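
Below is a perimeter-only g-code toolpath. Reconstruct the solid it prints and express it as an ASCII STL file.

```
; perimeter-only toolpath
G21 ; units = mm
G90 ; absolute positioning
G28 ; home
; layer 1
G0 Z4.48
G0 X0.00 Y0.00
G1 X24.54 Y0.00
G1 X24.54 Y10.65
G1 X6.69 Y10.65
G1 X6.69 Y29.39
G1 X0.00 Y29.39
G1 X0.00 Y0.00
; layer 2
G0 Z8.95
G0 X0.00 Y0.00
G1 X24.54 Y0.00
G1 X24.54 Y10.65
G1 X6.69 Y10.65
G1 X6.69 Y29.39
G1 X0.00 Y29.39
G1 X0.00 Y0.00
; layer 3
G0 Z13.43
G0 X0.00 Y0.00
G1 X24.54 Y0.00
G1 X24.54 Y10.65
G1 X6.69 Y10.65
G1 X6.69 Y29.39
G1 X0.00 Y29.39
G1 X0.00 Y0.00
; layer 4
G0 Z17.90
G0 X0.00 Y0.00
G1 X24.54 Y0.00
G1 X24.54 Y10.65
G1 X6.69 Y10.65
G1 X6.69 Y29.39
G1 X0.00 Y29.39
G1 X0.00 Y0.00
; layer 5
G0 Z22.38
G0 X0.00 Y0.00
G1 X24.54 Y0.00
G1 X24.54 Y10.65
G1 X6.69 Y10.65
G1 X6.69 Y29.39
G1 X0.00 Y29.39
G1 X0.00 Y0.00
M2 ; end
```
solid part
  facet normal 0.0000 0.0000 -1.0000
    outer loop
      vertex 24.54 10.65 0.00
      vertex 24.54 0.00 0.00
      vertex 0.00 0.00 0.00
    endloop
  endfacet
  facet normal 0.0000 0.0000 -1.0000
    outer loop
      vertex 6.69 10.65 0.00
      vertex 24.54 10.65 0.00
      vertex 0.00 0.00 0.00
    endloop
  endfacet
  facet normal 0.0000 0.0000 -1.0000
    outer loop
      vertex 6.69 29.39 0.00
      vertex 6.69 10.65 0.00
      vertex 0.00 0.00 0.00
    endloop
  endfacet
  facet normal 0.0000 0.0000 -1.0000
    outer loop
      vertex 0.00 29.39 0.00
      vertex 6.69 29.39 0.00
      vertex 0.00 0.00 0.00
    endloop
  endfacet
  facet normal 0.0000 0.0000 1.0000
    outer loop
      vertex 0.00 0.00 22.38
      vertex 24.54 0.00 22.38
      vertex 24.54 10.65 22.38
    endloop
  endfacet
  facet normal 0.0000 0.0000 1.0000
    outer loop
      vertex 0.00 0.00 22.38
      vertex 24.54 10.65 22.38
      vertex 6.69 10.65 22.38
    endloop
  endfacet
  facet normal 0.0000 0.0000 1.0000
    outer loop
      vertex 0.00 0.00 22.38
      vertex 6.69 10.65 22.38
      vertex 6.69 29.39 22.38
    endloop
  endfacet
  facet normal 0.0000 0.0000 1.0000
    outer loop
      vertex 0.00 0.00 22.38
      vertex 6.69 29.39 22.38
      vertex 0.00 29.39 22.38
    endloop
  endfacet
  facet normal 0.0000 -1.0000 0.0000
    outer loop
      vertex 0.00 0.00 0.00
      vertex 24.54 0.00 0.00
      vertex 24.54 0.00 22.38
    endloop
  endfacet
  facet normal 0.0000 -1.0000 0.0000
    outer loop
      vertex 0.00 0.00 0.00
      vertex 24.54 0.00 22.38
      vertex 0.00 0.00 22.38
    endloop
  endfacet
  facet normal 1.0000 0.0000 0.0000
    outer loop
      vertex 24.54 0.00 0.00
      vertex 24.54 10.65 0.00
      vertex 24.54 10.65 22.38
    endloop
  endfacet
  facet normal 1.0000 0.0000 0.0000
    outer loop
      vertex 24.54 0.00 0.00
      vertex 24.54 10.65 22.38
      vertex 24.54 0.00 22.38
    endloop
  endfacet
  facet normal 0.0000 1.0000 0.0000
    outer loop
      vertex 24.54 10.65 0.00
      vertex 6.69 10.65 0.00
      vertex 6.69 10.65 22.38
    endloop
  endfacet
  facet normal 0.0000 1.0000 0.0000
    outer loop
      vertex 24.54 10.65 0.00
      vertex 6.69 10.65 22.38
      vertex 24.54 10.65 22.38
    endloop
  endfacet
  facet normal 1.0000 0.0000 0.0000
    outer loop
      vertex 6.69 10.65 0.00
      vertex 6.69 29.39 0.00
      vertex 6.69 29.39 22.38
    endloop
  endfacet
  facet normal 1.0000 0.0000 0.0000
    outer loop
      vertex 6.69 10.65 0.00
      vertex 6.69 29.39 22.38
      vertex 6.69 10.65 22.38
    endloop
  endfacet
  facet normal 0.0000 1.0000 0.0000
    outer loop
      vertex 6.69 29.39 0.00
      vertex 0.00 29.39 0.00
      vertex 0.00 29.39 22.38
    endloop
  endfacet
  facet normal 0.0000 1.0000 0.0000
    outer loop
      vertex 6.69 29.39 0.00
      vertex 0.00 29.39 22.38
      vertex 6.69 29.39 22.38
    endloop
  endfacet
  facet normal -1.0000 0.0000 0.0000
    outer loop
      vertex 0.00 29.39 0.00
      vertex 0.00 0.00 0.00
      vertex 0.00 0.00 22.38
    endloop
  endfacet
  facet normal -1.0000 0.0000 0.0000
    outer loop
      vertex 0.00 29.39 0.00
      vertex 0.00 0.00 22.38
      vertex 0.00 29.39 22.38
    endloop
  endfacet
endsolid part

The G0 Z moves step by Δz≈4.48 mm. Every layer's G1 loop is the same polygon, so the solid is a straight extrusion of it from z=0 to z≈22.4. Closing with flat bottom and top caps and triangulating gives 20 facets — an L-shaped prism: outer 24.5 × 29.4 mm, arm thicknesses ≈ 10.7 mm (horizontal) and 6.69 mm (vertical), extruded 22.4 mm in z.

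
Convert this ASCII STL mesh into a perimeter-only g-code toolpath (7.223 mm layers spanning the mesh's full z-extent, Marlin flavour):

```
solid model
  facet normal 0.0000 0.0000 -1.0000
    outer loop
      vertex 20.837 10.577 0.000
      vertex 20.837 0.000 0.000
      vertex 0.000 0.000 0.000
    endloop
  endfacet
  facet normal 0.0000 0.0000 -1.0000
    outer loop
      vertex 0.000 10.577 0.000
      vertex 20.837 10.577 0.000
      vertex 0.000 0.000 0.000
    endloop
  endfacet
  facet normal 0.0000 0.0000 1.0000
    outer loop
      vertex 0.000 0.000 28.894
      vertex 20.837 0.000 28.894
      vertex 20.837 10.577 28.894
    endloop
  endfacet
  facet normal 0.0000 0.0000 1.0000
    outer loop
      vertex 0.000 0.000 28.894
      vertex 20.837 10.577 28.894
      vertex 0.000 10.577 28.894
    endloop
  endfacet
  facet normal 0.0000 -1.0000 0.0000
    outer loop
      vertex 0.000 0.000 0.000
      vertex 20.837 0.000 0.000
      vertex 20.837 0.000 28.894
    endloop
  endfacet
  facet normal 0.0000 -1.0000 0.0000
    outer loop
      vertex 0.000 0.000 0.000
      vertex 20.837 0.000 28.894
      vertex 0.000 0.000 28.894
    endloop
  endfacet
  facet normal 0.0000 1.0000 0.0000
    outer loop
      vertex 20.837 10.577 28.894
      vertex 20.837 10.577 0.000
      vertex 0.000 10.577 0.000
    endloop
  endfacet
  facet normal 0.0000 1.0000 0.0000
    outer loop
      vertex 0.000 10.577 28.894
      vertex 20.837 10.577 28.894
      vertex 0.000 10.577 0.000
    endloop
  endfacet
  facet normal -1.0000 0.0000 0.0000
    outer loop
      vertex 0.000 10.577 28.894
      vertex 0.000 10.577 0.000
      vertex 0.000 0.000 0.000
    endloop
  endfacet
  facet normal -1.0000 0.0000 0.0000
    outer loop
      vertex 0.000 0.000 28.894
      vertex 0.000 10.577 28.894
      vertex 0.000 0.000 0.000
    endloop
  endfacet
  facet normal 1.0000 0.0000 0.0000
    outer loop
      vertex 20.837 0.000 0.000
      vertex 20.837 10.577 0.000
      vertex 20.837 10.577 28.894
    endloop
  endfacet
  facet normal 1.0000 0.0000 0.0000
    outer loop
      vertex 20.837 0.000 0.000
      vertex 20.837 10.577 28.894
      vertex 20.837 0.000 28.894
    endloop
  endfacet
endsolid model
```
; perimeter-only toolpath
G21 ; units = mm
G90 ; absolute positioning
G28 ; home
; layer 1
G0 Z7.223
G0 X0.000 Y0.000
G1 X20.837 Y0.000
G1 X20.837 Y10.577
G1 X0.000 Y10.577
G1 X0.000 Y0.000
; layer 2
G0 Z14.447
G0 X0.000 Y0.000
G1 X20.837 Y0.000
G1 X20.837 Y10.577
G1 X0.000 Y10.577
G1 X0.000 Y0.000
; layer 3
G0 Z21.670
G0 X0.000 Y0.000
G1 X20.837 Y0.000
G1 X20.837 Y10.577
G1 X0.000 Y10.577
G1 X0.000 Y0.000
; layer 4
G0 Z28.894
G0 X0.000 Y0.000
G1 X20.837 Y0.000
G1 X20.837 Y10.577
G1 X0.000 Y10.577
G1 X0.000 Y0.000
M2 ; end

The solid is a rectangular box, roughly 20.8 × 10.6 mm footprint and 28.9 mm tall. Slicing at Δz = 7.223 mm — 4 equal slices spanning the solid's height, so layer i sits at z = i·h/4 — gives 4 non-empty perimeters. Each is a 4-segment closed polygon; G0 lifts to the layer z and rapids to the start vertex, then G1 traces the edges.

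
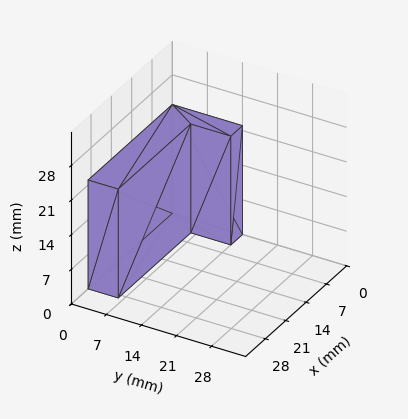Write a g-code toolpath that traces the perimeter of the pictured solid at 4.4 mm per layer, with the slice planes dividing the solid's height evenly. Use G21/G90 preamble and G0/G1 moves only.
Reading the render: the shape is an L-shaped prism: outer 29 × 14 mm, arm thicknesses ≈ 6 mm (horizontal) and 4 mm (vertical), extruded 22 mm in z (dimensions read to the nearest mm from the axis ticks). For the g-code, the solid's height is divided into equal slices at the stated Δz and each level perimeter traced with G1 moves after a G0 lift.

; perimeter-only toolpath
G21 ; units = mm
G90 ; absolute positioning
G28 ; home
; layer 1
G0 Z4.4
G0 X0.0 Y0.0
G1 X29.0 Y0.0
G1 X29.0 Y6.0
G1 X4.0 Y6.0
G1 X4.0 Y14.0
G1 X0.0 Y14.0
G1 X0.0 Y0.0
; layer 2
G0 Z8.8
G0 X0.0 Y0.0
G1 X29.0 Y0.0
G1 X29.0 Y6.0
G1 X4.0 Y6.0
G1 X4.0 Y14.0
G1 X0.0 Y14.0
G1 X0.0 Y0.0
; layer 3
G0 Z13.2
G0 X0.0 Y0.0
G1 X29.0 Y0.0
G1 X29.0 Y6.0
G1 X4.0 Y6.0
G1 X4.0 Y14.0
G1 X0.0 Y14.0
G1 X0.0 Y0.0
; layer 4
G0 Z17.6
G0 X0.0 Y0.0
G1 X29.0 Y0.0
G1 X29.0 Y6.0
G1 X4.0 Y6.0
G1 X4.0 Y14.0
G1 X0.0 Y14.0
G1 X0.0 Y0.0
; layer 5
G0 Z22.0
G0 X0.0 Y0.0
G1 X29.0 Y0.0
G1 X29.0 Y6.0
G1 X4.0 Y6.0
G1 X4.0 Y14.0
G1 X0.0 Y14.0
G1 X0.0 Y0.0
M2 ; end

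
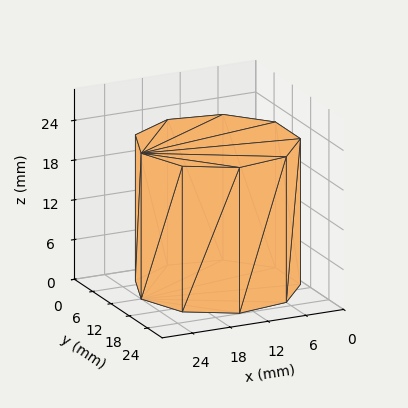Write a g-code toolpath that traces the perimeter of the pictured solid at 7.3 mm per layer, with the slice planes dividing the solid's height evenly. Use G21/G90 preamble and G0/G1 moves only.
Reading the render: the shape is a regular 9-sided prism (a cylinder approximated with 9 flat sides), circumscribed radius ≈ 12 mm, height ≈ 22 mm (dimensions read to the nearest mm from the axis ticks). For the g-code, the solid's height is divided into equal slices at the stated Δz and each level perimeter traced with G1 moves after a G0 lift.

; perimeter-only toolpath
G21 ; units = mm
G90 ; absolute positioning
G28 ; home
; layer 1
G0 Z7.3
G0 X24.0 Y12.0
G1 X21.2 Y19.7
G1 X14.1 Y23.8
G1 X6.0 Y22.4
G1 X0.7 Y16.1
G1 X0.7 Y7.9
G1 X6.0 Y1.6
G1 X14.1 Y0.2
G1 X21.2 Y4.3
G1 X24.0 Y12.0
; layer 2
G0 Z14.7
G0 X24.0 Y12.0
G1 X21.2 Y19.7
G1 X14.1 Y23.8
G1 X6.0 Y22.4
G1 X0.7 Y16.1
G1 X0.7 Y7.9
G1 X6.0 Y1.6
G1 X14.1 Y0.2
G1 X21.2 Y4.3
G1 X24.0 Y12.0
; layer 3
G0 Z22.0
G0 X24.0 Y12.0
G1 X21.2 Y19.7
G1 X14.1 Y23.8
G1 X6.0 Y22.4
G1 X0.7 Y16.1
G1 X0.7 Y7.9
G1 X6.0 Y1.6
G1 X14.1 Y0.2
G1 X21.2 Y4.3
G1 X24.0 Y12.0
M2 ; end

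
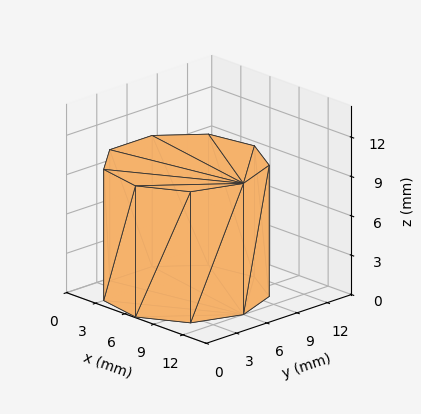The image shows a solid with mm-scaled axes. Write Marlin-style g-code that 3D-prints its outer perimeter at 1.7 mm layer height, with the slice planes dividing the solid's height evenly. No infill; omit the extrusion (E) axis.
Reading the render: the shape is a regular 9-sided prism (a cylinder approximated with 9 flat sides), circumscribed radius ≈ 6 mm, height ≈ 10 mm (dimensions read to the nearest mm from the axis ticks). For the g-code, the solid's height is divided into equal slices at the stated Δz and each level perimeter traced with G1 moves after a G0 lift.

; perimeter-only toolpath
G21 ; units = mm
G90 ; absolute positioning
G28 ; home
; layer 1
G0 Z1.7
G0 X12.0 Y6.0
G1 X10.6 Y9.9
G1 X7.0 Y11.9
G1 X3.0 Y11.2
G1 X0.4 Y8.1
G1 X0.4 Y3.9
G1 X3.0 Y0.8
G1 X7.0 Y0.1
G1 X10.6 Y2.1
G1 X12.0 Y6.0
; layer 2
G0 Z3.3
G0 X12.0 Y6.0
G1 X10.6 Y9.9
G1 X7.0 Y11.9
G1 X3.0 Y11.2
G1 X0.4 Y8.1
G1 X0.4 Y3.9
G1 X3.0 Y0.8
G1 X7.0 Y0.1
G1 X10.6 Y2.1
G1 X12.0 Y6.0
; layer 3
G0 Z5.0
G0 X12.0 Y6.0
G1 X10.6 Y9.9
G1 X7.0 Y11.9
G1 X3.0 Y11.2
G1 X0.4 Y8.1
G1 X0.4 Y3.9
G1 X3.0 Y0.8
G1 X7.0 Y0.1
G1 X10.6 Y2.1
G1 X12.0 Y6.0
; layer 4
G0 Z6.7
G0 X12.0 Y6.0
G1 X10.6 Y9.9
G1 X7.0 Y11.9
G1 X3.0 Y11.2
G1 X0.4 Y8.1
G1 X0.4 Y3.9
G1 X3.0 Y0.8
G1 X7.0 Y0.1
G1 X10.6 Y2.1
G1 X12.0 Y6.0
; layer 5
G0 Z8.3
G0 X12.0 Y6.0
G1 X10.6 Y9.9
G1 X7.0 Y11.9
G1 X3.0 Y11.2
G1 X0.4 Y8.1
G1 X0.4 Y3.9
G1 X3.0 Y0.8
G1 X7.0 Y0.1
G1 X10.6 Y2.1
G1 X12.0 Y6.0
; layer 6
G0 Z10.0
G0 X12.0 Y6.0
G1 X10.6 Y9.9
G1 X7.0 Y11.9
G1 X3.0 Y11.2
G1 X0.4 Y8.1
G1 X0.4 Y3.9
G1 X3.0 Y0.8
G1 X7.0 Y0.1
G1 X10.6 Y2.1
G1 X12.0 Y6.0
M2 ; end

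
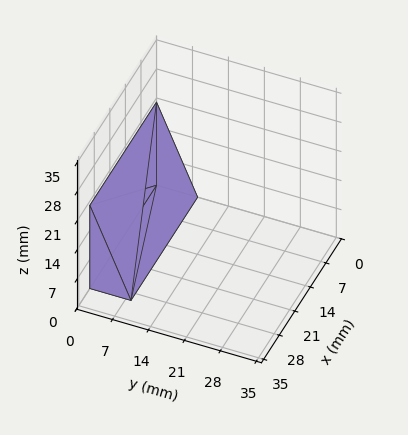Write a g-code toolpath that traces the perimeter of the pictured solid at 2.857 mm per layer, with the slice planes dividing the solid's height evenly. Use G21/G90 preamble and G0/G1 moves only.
Reading the render: the shape is a wedge (ramp): 30 × 8 mm base, rising to 20 mm along the y=0 edge and sloping linearly to z=0 at y=8 (dimensions read to the nearest mm from the axis ticks). For the g-code, the solid's height is divided into equal slices at the stated Δz and each level perimeter traced with G1 moves after a G0 lift.

; perimeter-only toolpath
G21 ; units = mm
G90 ; absolute positioning
G28 ; home
; layer 1
G0 Z2.857
G0 X0.000 Y0.000
G1 X30.000 Y0.000
G1 X30.000 Y6.857
G1 X0.000 Y6.857
G1 X0.000 Y0.000
; layer 2
G0 Z5.714
G0 X0.000 Y0.000
G1 X30.000 Y0.000
G1 X30.000 Y5.714
G1 X0.000 Y5.714
G1 X0.000 Y0.000
; layer 3
G0 Z8.571
G0 X0.000 Y0.000
G1 X30.000 Y0.000
G1 X30.000 Y4.571
G1 X0.000 Y4.571
G1 X0.000 Y0.000
; layer 4
G0 Z11.429
G0 X0.000 Y0.000
G1 X30.000 Y0.000
G1 X30.000 Y3.429
G1 X0.000 Y3.429
G1 X0.000 Y0.000
; layer 5
G0 Z14.286
G0 X0.000 Y0.000
G1 X30.000 Y0.000
G1 X30.000 Y2.286
G1 X0.000 Y2.286
G1 X0.000 Y0.000
; layer 6
G0 Z17.143
G0 X0.000 Y0.000
G1 X30.000 Y0.000
G1 X30.000 Y1.143
G1 X0.000 Y1.143
G1 X0.000 Y0.000
M2 ; end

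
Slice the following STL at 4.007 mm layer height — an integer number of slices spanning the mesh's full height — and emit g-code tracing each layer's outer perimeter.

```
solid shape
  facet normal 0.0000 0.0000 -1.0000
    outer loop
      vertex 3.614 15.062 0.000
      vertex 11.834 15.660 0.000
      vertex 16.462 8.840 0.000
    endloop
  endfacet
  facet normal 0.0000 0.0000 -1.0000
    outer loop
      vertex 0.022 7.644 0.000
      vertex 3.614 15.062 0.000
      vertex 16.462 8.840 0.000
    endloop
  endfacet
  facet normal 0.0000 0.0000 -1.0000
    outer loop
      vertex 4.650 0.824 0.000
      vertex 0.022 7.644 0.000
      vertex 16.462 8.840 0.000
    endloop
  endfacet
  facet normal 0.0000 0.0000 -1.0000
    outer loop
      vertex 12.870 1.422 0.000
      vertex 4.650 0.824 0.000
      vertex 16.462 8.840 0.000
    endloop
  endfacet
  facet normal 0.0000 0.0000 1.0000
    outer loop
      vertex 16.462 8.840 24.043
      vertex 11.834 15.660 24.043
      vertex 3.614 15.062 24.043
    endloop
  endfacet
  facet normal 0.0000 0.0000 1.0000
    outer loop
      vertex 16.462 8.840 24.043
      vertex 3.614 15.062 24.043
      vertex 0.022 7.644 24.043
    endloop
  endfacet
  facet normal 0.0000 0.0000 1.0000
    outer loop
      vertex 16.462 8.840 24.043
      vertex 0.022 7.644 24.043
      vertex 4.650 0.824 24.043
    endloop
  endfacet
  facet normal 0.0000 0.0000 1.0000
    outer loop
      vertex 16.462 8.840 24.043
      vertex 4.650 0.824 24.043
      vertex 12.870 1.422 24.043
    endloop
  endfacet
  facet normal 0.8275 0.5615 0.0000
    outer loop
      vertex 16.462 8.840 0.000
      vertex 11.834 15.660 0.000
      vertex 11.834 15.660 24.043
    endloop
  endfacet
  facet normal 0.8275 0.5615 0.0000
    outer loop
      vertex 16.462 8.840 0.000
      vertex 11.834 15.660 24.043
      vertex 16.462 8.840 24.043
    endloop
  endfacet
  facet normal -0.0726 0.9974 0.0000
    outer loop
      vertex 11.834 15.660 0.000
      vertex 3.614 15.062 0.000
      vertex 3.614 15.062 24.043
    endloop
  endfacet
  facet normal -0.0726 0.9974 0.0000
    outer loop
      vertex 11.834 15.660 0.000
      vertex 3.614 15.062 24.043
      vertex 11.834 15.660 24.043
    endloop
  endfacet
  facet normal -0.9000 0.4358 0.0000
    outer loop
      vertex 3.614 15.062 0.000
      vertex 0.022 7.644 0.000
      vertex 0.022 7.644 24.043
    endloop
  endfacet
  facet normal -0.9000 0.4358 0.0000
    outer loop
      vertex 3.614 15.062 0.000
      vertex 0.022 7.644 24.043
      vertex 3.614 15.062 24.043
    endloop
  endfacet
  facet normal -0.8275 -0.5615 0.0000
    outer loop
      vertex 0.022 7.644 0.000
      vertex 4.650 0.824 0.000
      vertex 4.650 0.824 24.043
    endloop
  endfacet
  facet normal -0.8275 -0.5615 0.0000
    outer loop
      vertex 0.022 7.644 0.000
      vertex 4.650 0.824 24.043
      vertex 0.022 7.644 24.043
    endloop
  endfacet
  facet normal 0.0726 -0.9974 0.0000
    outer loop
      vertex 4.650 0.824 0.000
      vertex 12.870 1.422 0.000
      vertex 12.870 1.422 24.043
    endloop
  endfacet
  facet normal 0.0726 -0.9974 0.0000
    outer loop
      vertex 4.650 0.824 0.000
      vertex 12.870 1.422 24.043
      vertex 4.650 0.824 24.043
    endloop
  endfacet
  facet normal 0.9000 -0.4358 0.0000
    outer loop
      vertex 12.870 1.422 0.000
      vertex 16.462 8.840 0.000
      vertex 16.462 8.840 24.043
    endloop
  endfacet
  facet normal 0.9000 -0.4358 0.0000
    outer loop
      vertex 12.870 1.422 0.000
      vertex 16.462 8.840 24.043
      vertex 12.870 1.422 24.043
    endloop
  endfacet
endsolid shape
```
; perimeter-only toolpath
G21 ; units = mm
G90 ; absolute positioning
G28 ; home
; layer 1
G0 Z4.007
G0 X16.462 Y8.840
G1 X11.834 Y15.660
G1 X3.614 Y15.062
G1 X0.022 Y7.644
G1 X4.650 Y0.824
G1 X12.870 Y1.422
G1 X16.462 Y8.840
; layer 2
G0 Z8.014
G0 X16.462 Y8.840
G1 X11.834 Y15.660
G1 X3.614 Y15.062
G1 X0.022 Y7.644
G1 X4.650 Y0.824
G1 X12.870 Y1.422
G1 X16.462 Y8.840
; layer 3
G0 Z12.021
G0 X16.462 Y8.840
G1 X11.834 Y15.660
G1 X3.614 Y15.062
G1 X0.022 Y7.644
G1 X4.650 Y0.824
G1 X12.870 Y1.422
G1 X16.462 Y8.840
; layer 4
G0 Z16.029
G0 X16.462 Y8.840
G1 X11.834 Y15.660
G1 X3.614 Y15.062
G1 X0.022 Y7.644
G1 X4.650 Y0.824
G1 X12.870 Y1.422
G1 X16.462 Y8.840
; layer 5
G0 Z20.036
G0 X16.462 Y8.840
G1 X11.834 Y15.660
G1 X3.614 Y15.062
G1 X0.022 Y7.644
G1 X4.650 Y0.824
G1 X12.870 Y1.422
G1 X16.462 Y8.840
; layer 6
G0 Z24.043
G0 X16.462 Y8.840
G1 X11.834 Y15.660
G1 X3.614 Y15.062
G1 X0.022 Y7.644
G1 X4.650 Y0.824
G1 X12.870 Y1.422
G1 X16.462 Y8.840
M2 ; end

The solid is a regular 6-sided prism (a cylinder approximated with 6 flat sides), circumscribed radius ≈ 8.24 mm, height ≈ 24 mm. Slicing at Δz = 4.007 mm — 6 equal slices spanning the solid's height, so layer i sits at z = i·h/6 — gives 6 non-empty perimeters. Each is a 6-segment closed polygon; G0 lifts to the layer z and rapids to the start vertex, then G1 traces the edges.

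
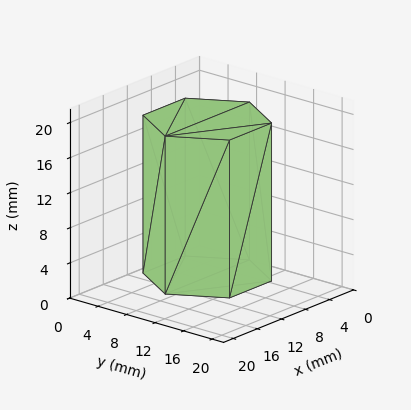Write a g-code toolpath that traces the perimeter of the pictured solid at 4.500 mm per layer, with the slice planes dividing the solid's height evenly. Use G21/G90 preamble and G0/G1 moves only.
Reading the render: the shape is a regular 6-sided prism (a cylinder approximated with 6 flat sides), circumscribed radius ≈ 7 mm, height ≈ 18 mm (dimensions read to the nearest mm from the axis ticks). For the g-code, the solid's height is divided into equal slices at the stated Δz and each level perimeter traced with G1 moves after a G0 lift.

; perimeter-only toolpath
G21 ; units = mm
G90 ; absolute positioning
G28 ; home
; layer 1
G0 Z4.500
G0 X14.000 Y7.000
G1 X10.500 Y13.062
G1 X3.500 Y13.062
G1 X0.000 Y7.000
G1 X3.500 Y0.938
G1 X10.500 Y0.938
G1 X14.000 Y7.000
; layer 2
G0 Z9.000
G0 X14.000 Y7.000
G1 X10.500 Y13.062
G1 X3.500 Y13.062
G1 X0.000 Y7.000
G1 X3.500 Y0.938
G1 X10.500 Y0.938
G1 X14.000 Y7.000
; layer 3
G0 Z13.500
G0 X14.000 Y7.000
G1 X10.500 Y13.062
G1 X3.500 Y13.062
G1 X0.000 Y7.000
G1 X3.500 Y0.938
G1 X10.500 Y0.938
G1 X14.000 Y7.000
; layer 4
G0 Z18.000
G0 X14.000 Y7.000
G1 X10.500 Y13.062
G1 X3.500 Y13.062
G1 X0.000 Y7.000
G1 X3.500 Y0.938
G1 X10.500 Y0.938
G1 X14.000 Y7.000
M2 ; end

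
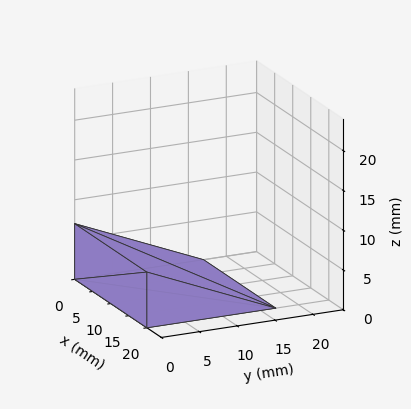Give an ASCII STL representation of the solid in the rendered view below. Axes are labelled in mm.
Reading the render: the shape is a wedge (ramp): 20 × 17 mm base, rising to 7 mm along the y=0 edge and sloping linearly to z=0 at y=17 (dimensions read to the nearest mm from the axis ticks). For the STL, each face is triangulated and given an outward normal.

solid part
  facet normal 0.0000 0.0000 -1.0000
    outer loop
      vertex 20.00 17.00 0.00
      vertex 20.00 0.00 0.00
      vertex 0.00 0.00 0.00
    endloop
  endfacet
  facet normal 0.0000 0.0000 -1.0000
    outer loop
      vertex 0.00 17.00 0.00
      vertex 20.00 17.00 0.00
      vertex 0.00 0.00 0.00
    endloop
  endfacet
  facet normal 0.0000 -1.0000 0.0000
    outer loop
      vertex 0.00 0.00 0.00
      vertex 20.00 0.00 0.00
      vertex 20.00 0.00 7.00
    endloop
  endfacet
  facet normal 0.0000 -1.0000 0.0000
    outer loop
      vertex 0.00 0.00 0.00
      vertex 20.00 0.00 7.00
      vertex 0.00 0.00 7.00
    endloop
  endfacet
  facet normal 0.0000 0.3807 0.9247
    outer loop
      vertex 0.00 0.00 7.00
      vertex 20.00 0.00 7.00
      vertex 20.00 17.00 0.00
    endloop
  endfacet
  facet normal 0.0000 0.3807 0.9247
    outer loop
      vertex 0.00 0.00 7.00
      vertex 20.00 17.00 0.00
      vertex 0.00 17.00 0.00
    endloop
  endfacet
  facet normal -1.0000 0.0000 0.0000
    outer loop
      vertex 0.00 0.00 7.00
      vertex 0.00 17.00 0.00
      vertex 0.00 0.00 0.00
    endloop
  endfacet
  facet normal 1.0000 0.0000 0.0000
    outer loop
      vertex 20.00 0.00 0.00
      vertex 20.00 17.00 0.00
      vertex 20.00 0.00 7.00
    endloop
  endfacet
endsolid part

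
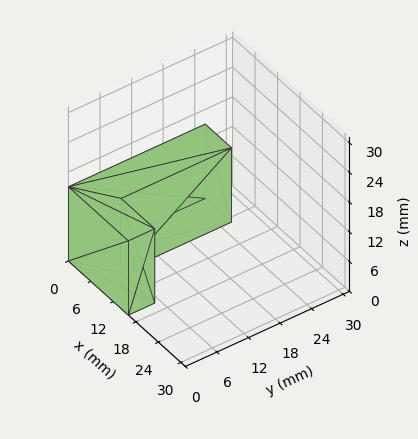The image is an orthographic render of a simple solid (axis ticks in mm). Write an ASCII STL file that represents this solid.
Reading the render: the shape is an L-shaped prism: outer 16 × 26 mm, arm thicknesses ≈ 5 mm (horizontal) and 7 mm (vertical), extruded 15 mm in z (dimensions read to the nearest mm from the axis ticks). For the STL, each face is triangulated and given an outward normal.

solid part
  facet normal 0.0000 0.0000 -1.0000
    outer loop
      vertex 16.0 5.0 0.0
      vertex 16.0 0.0 0.0
      vertex 0.0 0.0 0.0
    endloop
  endfacet
  facet normal 0.0000 0.0000 -1.0000
    outer loop
      vertex 7.0 5.0 0.0
      vertex 16.0 5.0 0.0
      vertex 0.0 0.0 0.0
    endloop
  endfacet
  facet normal 0.0000 0.0000 -1.0000
    outer loop
      vertex 7.0 26.0 0.0
      vertex 7.0 5.0 0.0
      vertex 0.0 0.0 0.0
    endloop
  endfacet
  facet normal 0.0000 0.0000 -1.0000
    outer loop
      vertex 0.0 26.0 0.0
      vertex 7.0 26.0 0.0
      vertex 0.0 0.0 0.0
    endloop
  endfacet
  facet normal 0.0000 0.0000 1.0000
    outer loop
      vertex 0.0 0.0 15.0
      vertex 16.0 0.0 15.0
      vertex 16.0 5.0 15.0
    endloop
  endfacet
  facet normal 0.0000 0.0000 1.0000
    outer loop
      vertex 0.0 0.0 15.0
      vertex 16.0 5.0 15.0
      vertex 7.0 5.0 15.0
    endloop
  endfacet
  facet normal 0.0000 0.0000 1.0000
    outer loop
      vertex 0.0 0.0 15.0
      vertex 7.0 5.0 15.0
      vertex 7.0 26.0 15.0
    endloop
  endfacet
  facet normal 0.0000 0.0000 1.0000
    outer loop
      vertex 0.0 0.0 15.0
      vertex 7.0 26.0 15.0
      vertex 0.0 26.0 15.0
    endloop
  endfacet
  facet normal 0.0000 -1.0000 0.0000
    outer loop
      vertex 0.0 0.0 0.0
      vertex 16.0 0.0 0.0
      vertex 16.0 0.0 15.0
    endloop
  endfacet
  facet normal 0.0000 -1.0000 0.0000
    outer loop
      vertex 0.0 0.0 0.0
      vertex 16.0 0.0 15.0
      vertex 0.0 0.0 15.0
    endloop
  endfacet
  facet normal 1.0000 0.0000 0.0000
    outer loop
      vertex 16.0 0.0 0.0
      vertex 16.0 5.0 0.0
      vertex 16.0 5.0 15.0
    endloop
  endfacet
  facet normal 1.0000 0.0000 0.0000
    outer loop
      vertex 16.0 0.0 0.0
      vertex 16.0 5.0 15.0
      vertex 16.0 0.0 15.0
    endloop
  endfacet
  facet normal 0.0000 1.0000 0.0000
    outer loop
      vertex 16.0 5.0 0.0
      vertex 7.0 5.0 0.0
      vertex 7.0 5.0 15.0
    endloop
  endfacet
  facet normal 0.0000 1.0000 0.0000
    outer loop
      vertex 16.0 5.0 0.0
      vertex 7.0 5.0 15.0
      vertex 16.0 5.0 15.0
    endloop
  endfacet
  facet normal 1.0000 0.0000 0.0000
    outer loop
      vertex 7.0 5.0 0.0
      vertex 7.0 26.0 0.0
      vertex 7.0 26.0 15.0
    endloop
  endfacet
  facet normal 1.0000 0.0000 0.0000
    outer loop
      vertex 7.0 5.0 0.0
      vertex 7.0 26.0 15.0
      vertex 7.0 5.0 15.0
    endloop
  endfacet
  facet normal 0.0000 1.0000 0.0000
    outer loop
      vertex 7.0 26.0 0.0
      vertex 0.0 26.0 0.0
      vertex 0.0 26.0 15.0
    endloop
  endfacet
  facet normal 0.0000 1.0000 0.0000
    outer loop
      vertex 7.0 26.0 0.0
      vertex 0.0 26.0 15.0
      vertex 7.0 26.0 15.0
    endloop
  endfacet
  facet normal -1.0000 0.0000 0.0000
    outer loop
      vertex 0.0 26.0 0.0
      vertex 0.0 0.0 0.0
      vertex 0.0 0.0 15.0
    endloop
  endfacet
  facet normal -1.0000 0.0000 0.0000
    outer loop
      vertex 0.0 26.0 0.0
      vertex 0.0 0.0 15.0
      vertex 0.0 26.0 15.0
    endloop
  endfacet
endsolid part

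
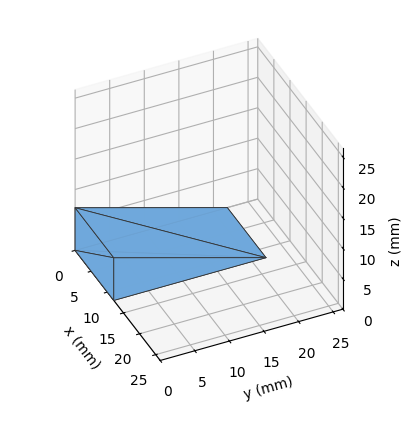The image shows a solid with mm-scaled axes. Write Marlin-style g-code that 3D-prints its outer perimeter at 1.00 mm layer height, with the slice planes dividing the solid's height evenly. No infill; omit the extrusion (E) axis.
Reading the render: the shape is a wedge (ramp): 12 × 22 mm base, rising to 7 mm along the y=0 edge and sloping linearly to z=0 at y=22 (dimensions read to the nearest mm from the axis ticks). For the g-code, the solid's height is divided into equal slices at the stated Δz and each level perimeter traced with G1 moves after a G0 lift.

; perimeter-only toolpath
G21 ; units = mm
G90 ; absolute positioning
G28 ; home
; layer 1
G0 Z1.00
G0 X0.00 Y0.00
G1 X12.00 Y0.00
G1 X12.00 Y18.86
G1 X0.00 Y18.86
G1 X0.00 Y0.00
; layer 2
G0 Z2.00
G0 X0.00 Y0.00
G1 X12.00 Y0.00
G1 X12.00 Y15.71
G1 X0.00 Y15.71
G1 X0.00 Y0.00
; layer 3
G0 Z3.00
G0 X0.00 Y0.00
G1 X12.00 Y0.00
G1 X12.00 Y12.57
G1 X0.00 Y12.57
G1 X0.00 Y0.00
; layer 4
G0 Z4.00
G0 X0.00 Y0.00
G1 X12.00 Y0.00
G1 X12.00 Y9.43
G1 X0.00 Y9.43
G1 X0.00 Y0.00
; layer 5
G0 Z5.00
G0 X0.00 Y0.00
G1 X12.00 Y0.00
G1 X12.00 Y6.29
G1 X0.00 Y6.29
G1 X0.00 Y0.00
; layer 6
G0 Z6.00
G0 X0.00 Y0.00
G1 X12.00 Y0.00
G1 X12.00 Y3.14
G1 X0.00 Y3.14
G1 X0.00 Y0.00
M2 ; end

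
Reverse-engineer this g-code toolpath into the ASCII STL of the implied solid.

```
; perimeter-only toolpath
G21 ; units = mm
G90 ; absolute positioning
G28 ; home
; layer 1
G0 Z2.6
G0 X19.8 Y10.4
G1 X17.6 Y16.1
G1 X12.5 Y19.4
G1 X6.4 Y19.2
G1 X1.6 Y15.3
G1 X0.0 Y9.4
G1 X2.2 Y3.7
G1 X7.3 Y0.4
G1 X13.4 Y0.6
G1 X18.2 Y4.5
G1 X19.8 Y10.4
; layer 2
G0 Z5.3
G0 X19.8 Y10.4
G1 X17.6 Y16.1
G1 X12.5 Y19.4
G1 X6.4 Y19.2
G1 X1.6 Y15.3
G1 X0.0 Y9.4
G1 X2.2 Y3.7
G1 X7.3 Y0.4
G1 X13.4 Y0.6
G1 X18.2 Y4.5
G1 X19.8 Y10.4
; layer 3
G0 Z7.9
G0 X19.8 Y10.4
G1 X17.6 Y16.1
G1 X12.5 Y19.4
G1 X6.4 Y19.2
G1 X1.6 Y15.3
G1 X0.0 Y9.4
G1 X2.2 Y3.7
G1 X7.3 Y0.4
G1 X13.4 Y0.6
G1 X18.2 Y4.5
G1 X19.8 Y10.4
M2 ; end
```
solid part
  facet normal 0.0000 0.0000 -1.0000
    outer loop
      vertex 12.5 19.4 0.0
      vertex 17.6 16.1 0.0
      vertex 19.8 10.4 0.0
    endloop
  endfacet
  facet normal 0.0000 0.0000 -1.0000
    outer loop
      vertex 6.4 19.2 0.0
      vertex 12.5 19.4 0.0
      vertex 19.8 10.4 0.0
    endloop
  endfacet
  facet normal 0.0000 0.0000 -1.0000
    outer loop
      vertex 1.6 15.3 0.0
      vertex 6.4 19.2 0.0
      vertex 19.8 10.4 0.0
    endloop
  endfacet
  facet normal 0.0000 0.0000 -1.0000
    outer loop
      vertex 0.0 9.4 0.0
      vertex 1.6 15.3 0.0
      vertex 19.8 10.4 0.0
    endloop
  endfacet
  facet normal 0.0000 0.0000 -1.0000
    outer loop
      vertex 2.2 3.7 0.0
      vertex 0.0 9.4 0.0
      vertex 19.8 10.4 0.0
    endloop
  endfacet
  facet normal 0.0000 0.0000 -1.0000
    outer loop
      vertex 7.3 0.4 0.0
      vertex 2.2 3.7 0.0
      vertex 19.8 10.4 0.0
    endloop
  endfacet
  facet normal 0.0000 0.0000 -1.0000
    outer loop
      vertex 13.4 0.6 0.0
      vertex 7.3 0.4 0.0
      vertex 19.8 10.4 0.0
    endloop
  endfacet
  facet normal 0.0000 0.0000 -1.0000
    outer loop
      vertex 18.2 4.5 0.0
      vertex 13.4 0.6 0.0
      vertex 19.8 10.4 0.0
    endloop
  endfacet
  facet normal 0.0000 0.0000 1.0000
    outer loop
      vertex 19.8 10.4 7.9
      vertex 17.6 16.1 7.9
      vertex 12.5 19.4 7.9
    endloop
  endfacet
  facet normal 0.0000 0.0000 1.0000
    outer loop
      vertex 19.8 10.4 7.9
      vertex 12.5 19.4 7.9
      vertex 6.4 19.2 7.9
    endloop
  endfacet
  facet normal 0.0000 0.0000 1.0000
    outer loop
      vertex 19.8 10.4 7.9
      vertex 6.4 19.2 7.9
      vertex 1.6 15.3 7.9
    endloop
  endfacet
  facet normal 0.0000 0.0000 1.0000
    outer loop
      vertex 19.8 10.4 7.9
      vertex 1.6 15.3 7.9
      vertex 0.0 9.4 7.9
    endloop
  endfacet
  facet normal 0.0000 0.0000 1.0000
    outer loop
      vertex 19.8 10.4 7.9
      vertex 0.0 9.4 7.9
      vertex 2.2 3.7 7.9
    endloop
  endfacet
  facet normal 0.0000 0.0000 1.0000
    outer loop
      vertex 19.8 10.4 7.9
      vertex 2.2 3.7 7.9
      vertex 7.3 0.4 7.9
    endloop
  endfacet
  facet normal 0.0000 0.0000 1.0000
    outer loop
      vertex 19.8 10.4 7.9
      vertex 7.3 0.4 7.9
      vertex 13.4 0.6 7.9
    endloop
  endfacet
  facet normal 0.0000 0.0000 1.0000
    outer loop
      vertex 19.8 10.4 7.9
      vertex 13.4 0.6 7.9
      vertex 18.2 4.5 7.9
    endloop
  endfacet
  facet normal 0.9329 0.3601 0.0000
    outer loop
      vertex 19.8 10.4 0.0
      vertex 17.6 16.1 0.0
      vertex 17.6 16.1 7.9
    endloop
  endfacet
  facet normal 0.9329 0.3601 0.0000
    outer loop
      vertex 19.8 10.4 0.0
      vertex 17.6 16.1 7.9
      vertex 19.8 10.4 7.9
    endloop
  endfacet
  facet normal 0.5433 0.8396 0.0000
    outer loop
      vertex 17.6 16.1 0.0
      vertex 12.5 19.4 0.0
      vertex 12.5 19.4 7.9
    endloop
  endfacet
  facet normal 0.5433 0.8396 0.0000
    outer loop
      vertex 17.6 16.1 0.0
      vertex 12.5 19.4 7.9
      vertex 17.6 16.1 7.9
    endloop
  endfacet
  facet normal -0.0328 0.9995 0.0000
    outer loop
      vertex 12.5 19.4 0.0
      vertex 6.4 19.2 0.0
      vertex 6.4 19.2 7.9
    endloop
  endfacet
  facet normal -0.0328 0.9995 0.0000
    outer loop
      vertex 12.5 19.4 0.0
      vertex 6.4 19.2 7.9
      vertex 12.5 19.4 7.9
    endloop
  endfacet
  facet normal -0.6306 0.7761 0.0000
    outer loop
      vertex 6.4 19.2 0.0
      vertex 1.6 15.3 0.0
      vertex 1.6 15.3 7.9
    endloop
  endfacet
  facet normal -0.6306 0.7761 0.0000
    outer loop
      vertex 6.4 19.2 0.0
      vertex 1.6 15.3 7.9
      vertex 6.4 19.2 7.9
    endloop
  endfacet
  facet normal -0.9651 0.2617 0.0000
    outer loop
      vertex 1.6 15.3 0.0
      vertex 0.0 9.4 0.0
      vertex 0.0 9.4 7.9
    endloop
  endfacet
  facet normal -0.9651 0.2617 0.0000
    outer loop
      vertex 1.6 15.3 0.0
      vertex 0.0 9.4 7.9
      vertex 1.6 15.3 7.9
    endloop
  endfacet
  facet normal -0.9329 -0.3601 0.0000
    outer loop
      vertex 0.0 9.4 0.0
      vertex 2.2 3.7 0.0
      vertex 2.2 3.7 7.9
    endloop
  endfacet
  facet normal -0.9329 -0.3601 0.0000
    outer loop
      vertex 0.0 9.4 0.0
      vertex 2.2 3.7 7.9
      vertex 0.0 9.4 7.9
    endloop
  endfacet
  facet normal -0.5433 -0.8396 0.0000
    outer loop
      vertex 2.2 3.7 0.0
      vertex 7.3 0.4 0.0
      vertex 7.3 0.4 7.9
    endloop
  endfacet
  facet normal -0.5433 -0.8396 0.0000
    outer loop
      vertex 2.2 3.7 0.0
      vertex 7.3 0.4 7.9
      vertex 2.2 3.7 7.9
    endloop
  endfacet
  facet normal 0.0328 -0.9995 0.0000
    outer loop
      vertex 7.3 0.4 0.0
      vertex 13.4 0.6 0.0
      vertex 13.4 0.6 7.9
    endloop
  endfacet
  facet normal 0.0328 -0.9995 0.0000
    outer loop
      vertex 7.3 0.4 0.0
      vertex 13.4 0.6 7.9
      vertex 7.3 0.4 7.9
    endloop
  endfacet
  facet normal 0.6306 -0.7761 0.0000
    outer loop
      vertex 13.4 0.6 0.0
      vertex 18.2 4.5 0.0
      vertex 18.2 4.5 7.9
    endloop
  endfacet
  facet normal 0.6306 -0.7761 0.0000
    outer loop
      vertex 13.4 0.6 0.0
      vertex 18.2 4.5 7.9
      vertex 13.4 0.6 7.9
    endloop
  endfacet
  facet normal 0.9651 -0.2617 0.0000
    outer loop
      vertex 18.2 4.5 0.0
      vertex 19.8 10.4 0.0
      vertex 19.8 10.4 7.9
    endloop
  endfacet
  facet normal 0.9651 -0.2617 0.0000
    outer loop
      vertex 18.2 4.5 0.0
      vertex 19.8 10.4 7.9
      vertex 18.2 4.5 7.9
    endloop
  endfacet
endsolid part

The G0 Z moves step by Δz≈2.6 mm. Every layer's G1 loop is the same polygon, so the solid is a straight extrusion of it from z=0 to z≈7.9. Closing with flat bottom and top caps and triangulating gives 36 facets — a regular 10-sided prism (a cylinder approximated with 10 flat sides), circumscribed radius ≈ 9.9 mm, height ≈ 7.9 mm.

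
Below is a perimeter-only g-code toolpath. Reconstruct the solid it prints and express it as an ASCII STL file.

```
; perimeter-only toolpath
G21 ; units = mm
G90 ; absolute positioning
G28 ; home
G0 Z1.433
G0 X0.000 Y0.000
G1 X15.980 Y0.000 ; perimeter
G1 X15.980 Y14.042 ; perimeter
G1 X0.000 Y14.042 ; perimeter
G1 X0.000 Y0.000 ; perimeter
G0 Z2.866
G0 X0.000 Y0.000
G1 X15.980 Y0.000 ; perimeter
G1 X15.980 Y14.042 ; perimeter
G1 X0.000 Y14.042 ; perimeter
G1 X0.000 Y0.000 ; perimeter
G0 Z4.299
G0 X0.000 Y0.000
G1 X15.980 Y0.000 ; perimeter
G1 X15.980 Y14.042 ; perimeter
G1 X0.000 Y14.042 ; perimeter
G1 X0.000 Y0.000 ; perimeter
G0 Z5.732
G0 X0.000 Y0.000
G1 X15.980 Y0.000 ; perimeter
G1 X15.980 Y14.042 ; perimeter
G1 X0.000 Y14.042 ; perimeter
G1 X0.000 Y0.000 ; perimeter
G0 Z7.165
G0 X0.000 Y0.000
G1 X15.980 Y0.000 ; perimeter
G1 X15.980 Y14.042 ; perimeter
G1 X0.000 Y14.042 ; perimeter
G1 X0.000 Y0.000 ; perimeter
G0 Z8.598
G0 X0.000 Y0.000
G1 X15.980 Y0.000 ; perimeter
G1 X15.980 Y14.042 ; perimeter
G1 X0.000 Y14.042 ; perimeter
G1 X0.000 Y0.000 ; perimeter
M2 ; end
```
solid part
  facet normal 0.0000 0.0000 -1.0000
    outer loop
      vertex 15.980 14.042 0.000
      vertex 15.980 0.000 0.000
      vertex 0.000 0.000 0.000
    endloop
  endfacet
  facet normal 0.0000 0.0000 -1.0000
    outer loop
      vertex 0.000 14.042 0.000
      vertex 15.980 14.042 0.000
      vertex 0.000 0.000 0.000
    endloop
  endfacet
  facet normal 0.0000 0.0000 1.0000
    outer loop
      vertex 0.000 0.000 8.598
      vertex 15.980 0.000 8.598
      vertex 15.980 14.042 8.598
    endloop
  endfacet
  facet normal 0.0000 0.0000 1.0000
    outer loop
      vertex 0.000 0.000 8.598
      vertex 15.980 14.042 8.598
      vertex 0.000 14.042 8.598
    endloop
  endfacet
  facet normal 0.0000 -1.0000 0.0000
    outer loop
      vertex 0.000 0.000 0.000
      vertex 15.980 0.000 0.000
      vertex 15.980 0.000 8.598
    endloop
  endfacet
  facet normal 0.0000 -1.0000 0.0000
    outer loop
      vertex 0.000 0.000 0.000
      vertex 15.980 0.000 8.598
      vertex 0.000 0.000 8.598
    endloop
  endfacet
  facet normal 0.0000 1.0000 0.0000
    outer loop
      vertex 15.980 14.042 8.598
      vertex 15.980 14.042 0.000
      vertex 0.000 14.042 0.000
    endloop
  endfacet
  facet normal 0.0000 1.0000 0.0000
    outer loop
      vertex 0.000 14.042 8.598
      vertex 15.980 14.042 8.598
      vertex 0.000 14.042 0.000
    endloop
  endfacet
  facet normal -1.0000 0.0000 0.0000
    outer loop
      vertex 0.000 14.042 8.598
      vertex 0.000 14.042 0.000
      vertex 0.000 0.000 0.000
    endloop
  endfacet
  facet normal -1.0000 0.0000 0.0000
    outer loop
      vertex 0.000 0.000 8.598
      vertex 0.000 14.042 8.598
      vertex 0.000 0.000 0.000
    endloop
  endfacet
  facet normal 1.0000 0.0000 0.0000
    outer loop
      vertex 15.980 0.000 0.000
      vertex 15.980 14.042 0.000
      vertex 15.980 14.042 8.598
    endloop
  endfacet
  facet normal 1.0000 0.0000 0.0000
    outer loop
      vertex 15.980 0.000 0.000
      vertex 15.980 14.042 8.598
      vertex 15.980 0.000 8.598
    endloop
  endfacet
endsolid part

The G0 Z moves step by Δz≈1.433 mm. Every layer's G1 loop is the same polygon, so the solid is a straight extrusion of it from z=0 to z≈8.6. Closing with flat bottom and top caps and triangulating gives 12 facets — a rectangular box, roughly 16 × 14 mm footprint and 8.6 mm tall.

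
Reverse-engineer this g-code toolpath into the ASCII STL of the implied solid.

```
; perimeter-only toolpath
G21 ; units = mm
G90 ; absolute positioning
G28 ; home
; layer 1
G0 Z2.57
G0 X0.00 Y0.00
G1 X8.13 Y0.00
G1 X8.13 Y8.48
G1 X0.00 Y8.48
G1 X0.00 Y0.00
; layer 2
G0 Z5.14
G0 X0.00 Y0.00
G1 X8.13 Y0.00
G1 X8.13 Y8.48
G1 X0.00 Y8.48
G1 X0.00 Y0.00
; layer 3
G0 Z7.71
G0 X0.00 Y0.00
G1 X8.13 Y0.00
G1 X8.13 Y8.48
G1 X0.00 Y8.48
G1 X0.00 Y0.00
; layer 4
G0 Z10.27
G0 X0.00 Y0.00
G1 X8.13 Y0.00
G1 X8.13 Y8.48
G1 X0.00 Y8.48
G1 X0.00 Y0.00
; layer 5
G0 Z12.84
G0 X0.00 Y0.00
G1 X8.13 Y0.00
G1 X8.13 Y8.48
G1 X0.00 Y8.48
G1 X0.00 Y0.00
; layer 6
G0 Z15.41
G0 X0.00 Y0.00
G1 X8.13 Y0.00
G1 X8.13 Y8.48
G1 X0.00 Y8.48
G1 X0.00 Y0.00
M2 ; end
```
solid part
  facet normal 0.0000 0.0000 -1.0000
    outer loop
      vertex 8.13 8.48 0.00
      vertex 8.13 0.00 0.00
      vertex 0.00 0.00 0.00
    endloop
  endfacet
  facet normal 0.0000 0.0000 -1.0000
    outer loop
      vertex 0.00 8.48 0.00
      vertex 8.13 8.48 0.00
      vertex 0.00 0.00 0.00
    endloop
  endfacet
  facet normal 0.0000 0.0000 1.0000
    outer loop
      vertex 0.00 0.00 15.41
      vertex 8.13 0.00 15.41
      vertex 8.13 8.48 15.41
    endloop
  endfacet
  facet normal 0.0000 0.0000 1.0000
    outer loop
      vertex 0.00 0.00 15.41
      vertex 8.13 8.48 15.41
      vertex 0.00 8.48 15.41
    endloop
  endfacet
  facet normal 0.0000 -1.0000 0.0000
    outer loop
      vertex 0.00 0.00 0.00
      vertex 8.13 0.00 0.00
      vertex 8.13 0.00 15.41
    endloop
  endfacet
  facet normal 0.0000 -1.0000 0.0000
    outer loop
      vertex 0.00 0.00 0.00
      vertex 8.13 0.00 15.41
      vertex 0.00 0.00 15.41
    endloop
  endfacet
  facet normal 0.0000 1.0000 0.0000
    outer loop
      vertex 8.13 8.48 15.41
      vertex 8.13 8.48 0.00
      vertex 0.00 8.48 0.00
    endloop
  endfacet
  facet normal 0.0000 1.0000 0.0000
    outer loop
      vertex 0.00 8.48 15.41
      vertex 8.13 8.48 15.41
      vertex 0.00 8.48 0.00
    endloop
  endfacet
  facet normal -1.0000 0.0000 0.0000
    outer loop
      vertex 0.00 8.48 15.41
      vertex 0.00 8.48 0.00
      vertex 0.00 0.00 0.00
    endloop
  endfacet
  facet normal -1.0000 0.0000 0.0000
    outer loop
      vertex 0.00 0.00 15.41
      vertex 0.00 8.48 15.41
      vertex 0.00 0.00 0.00
    endloop
  endfacet
  facet normal 1.0000 0.0000 0.0000
    outer loop
      vertex 8.13 0.00 0.00
      vertex 8.13 8.48 0.00
      vertex 8.13 8.48 15.41
    endloop
  endfacet
  facet normal 1.0000 0.0000 0.0000
    outer loop
      vertex 8.13 0.00 0.00
      vertex 8.13 8.48 15.41
      vertex 8.13 0.00 15.41
    endloop
  endfacet
endsolid part

The G0 Z moves step by Δz≈2.57 mm. Every layer's G1 loop is the same polygon, so the solid is a straight extrusion of it from z=0 to z≈15.4. Closing with flat bottom and top caps and triangulating gives 12 facets — a rectangular box, roughly 8.13 × 8.48 mm footprint and 15.4 mm tall.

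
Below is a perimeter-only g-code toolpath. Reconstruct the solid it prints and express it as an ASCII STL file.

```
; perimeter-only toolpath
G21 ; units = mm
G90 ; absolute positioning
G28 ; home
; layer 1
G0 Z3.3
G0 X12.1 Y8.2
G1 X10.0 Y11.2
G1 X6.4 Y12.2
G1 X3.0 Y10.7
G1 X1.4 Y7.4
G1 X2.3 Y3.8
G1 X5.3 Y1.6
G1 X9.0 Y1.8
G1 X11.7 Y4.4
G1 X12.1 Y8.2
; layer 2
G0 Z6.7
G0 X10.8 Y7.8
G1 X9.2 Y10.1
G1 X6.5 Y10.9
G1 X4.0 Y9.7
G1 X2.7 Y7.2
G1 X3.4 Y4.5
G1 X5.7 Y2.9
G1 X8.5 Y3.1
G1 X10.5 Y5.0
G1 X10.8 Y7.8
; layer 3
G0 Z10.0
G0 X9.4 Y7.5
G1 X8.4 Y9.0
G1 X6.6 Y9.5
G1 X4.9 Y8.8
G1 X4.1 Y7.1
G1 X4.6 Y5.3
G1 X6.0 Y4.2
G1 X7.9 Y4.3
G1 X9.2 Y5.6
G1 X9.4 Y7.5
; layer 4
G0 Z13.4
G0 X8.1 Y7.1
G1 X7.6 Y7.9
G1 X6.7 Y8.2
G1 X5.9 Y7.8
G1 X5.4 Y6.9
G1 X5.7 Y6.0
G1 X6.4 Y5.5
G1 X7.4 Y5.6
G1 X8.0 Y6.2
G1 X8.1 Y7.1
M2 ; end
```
solid part
  facet normal 0.0000 0.0000 -1.0000
    outer loop
      vertex 6.3 13.6 0.0
      vertex 10.8 12.3 0.0
      vertex 13.4 8.5 0.0
    endloop
  endfacet
  facet normal 0.0000 0.0000 -1.0000
    outer loop
      vertex 2.1 11.7 0.0
      vertex 6.3 13.6 0.0
      vertex 13.4 8.5 0.0
    endloop
  endfacet
  facet normal 0.0000 0.0000 -1.0000
    outer loop
      vertex 0.0 7.5 0.0
      vertex 2.1 11.7 0.0
      vertex 13.4 8.5 0.0
    endloop
  endfacet
  facet normal 0.0000 0.0000 -1.0000
    outer loop
      vertex 1.2 3.0 0.0
      vertex 0.0 7.5 0.0
      vertex 13.4 8.5 0.0
    endloop
  endfacet
  facet normal 0.0000 0.0000 -1.0000
    outer loop
      vertex 4.9 0.3 0.0
      vertex 1.2 3.0 0.0
      vertex 13.4 8.5 0.0
    endloop
  endfacet
  facet normal 0.0000 0.0000 -1.0000
    outer loop
      vertex 9.6 0.6 0.0
      vertex 4.9 0.3 0.0
      vertex 13.4 8.5 0.0
    endloop
  endfacet
  facet normal 0.0000 0.0000 -1.0000
    outer loop
      vertex 12.9 3.8 0.0
      vertex 9.6 0.6 0.0
      vertex 13.4 8.5 0.0
    endloop
  endfacet
  facet normal 0.7705 0.5272 0.3582
    outer loop
      vertex 13.4 8.5 0.0
      vertex 10.8 12.3 0.0
      vertex 6.8 6.8 16.7
    endloop
  endfacet
  facet normal 0.2592 0.8972 0.3576
    outer loop
      vertex 10.8 12.3 0.0
      vertex 6.3 13.6 0.0
      vertex 6.8 6.8 16.7
    endloop
  endfacet
  facet normal -0.3849 0.8507 0.3579
    outer loop
      vertex 6.3 13.6 0.0
      vertex 2.1 11.7 0.0
      vertex 6.8 6.8 16.7
    endloop
  endfacet
  facet normal -0.8353 0.4176 0.3576
    outer loop
      vertex 2.1 11.7 0.0
      vertex 0.0 7.5 0.0
      vertex 6.8 6.8 16.7
    endloop
  endfacet
  facet normal -0.9024 -0.2406 0.3574
    outer loop
      vertex 0.0 7.5 0.0
      vertex 1.2 3.0 0.0
      vertex 6.8 6.8 16.7
    endloop
  endfacet
  facet normal -0.5508 -0.7547 0.3564
    outer loop
      vertex 1.2 3.0 0.0
      vertex 4.9 0.3 0.0
      vertex 6.8 6.8 16.7
    endloop
  endfacet
  facet normal 0.0595 -0.9325 0.3562
    outer loop
      vertex 4.9 0.3 0.0
      vertex 9.6 0.6 0.0
      vertex 6.8 6.8 16.7
    endloop
  endfacet
  facet normal 0.6500 -0.6704 0.3579
    outer loop
      vertex 9.6 0.6 0.0
      vertex 12.9 3.8 0.0
      vertex 6.8 6.8 16.7
    endloop
  endfacet
  facet normal 0.9289 -0.0988 0.3570
    outer loop
      vertex 12.9 3.8 0.0
      vertex 13.4 8.5 0.0
      vertex 6.8 6.8 16.7
    endloop
  endfacet
endsolid part

The G0 Z moves step by Δz≈3.3 mm. The G1 loops shrink linearly with z, so the solid tapers from its base footprint up to z≈16.7. Closing with a flat bottom cap and the tapered top and triangulating gives 16 facets — a regular 9-sided pyramid, base circumscribed radius ≈ 6.8 mm, apex at z ≈ 16.7 mm.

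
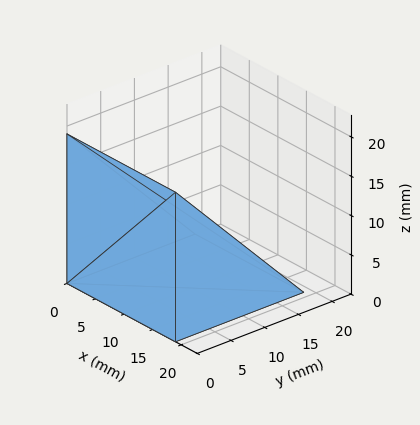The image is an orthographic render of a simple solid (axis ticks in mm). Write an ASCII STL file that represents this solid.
Reading the render: the shape is a wedge (ramp): 19 × 19 mm base, rising to 19 mm along the y=0 edge and sloping linearly to z=0 at y=19 (dimensions read to the nearest mm from the axis ticks). For the STL, each face is triangulated and given an outward normal.

solid part
  facet normal 0.0000 0.0000 -1.0000
    outer loop
      vertex 19.000 19.000 0.000
      vertex 19.000 0.000 0.000
      vertex 0.000 0.000 0.000
    endloop
  endfacet
  facet normal 0.0000 0.0000 -1.0000
    outer loop
      vertex 0.000 19.000 0.000
      vertex 19.000 19.000 0.000
      vertex 0.000 0.000 0.000
    endloop
  endfacet
  facet normal 0.0000 -1.0000 0.0000
    outer loop
      vertex 0.000 0.000 0.000
      vertex 19.000 0.000 0.000
      vertex 19.000 0.000 19.000
    endloop
  endfacet
  facet normal 0.0000 -1.0000 0.0000
    outer loop
      vertex 0.000 0.000 0.000
      vertex 19.000 0.000 19.000
      vertex 0.000 0.000 19.000
    endloop
  endfacet
  facet normal 0.0000 0.7071 0.7071
    outer loop
      vertex 0.000 0.000 19.000
      vertex 19.000 0.000 19.000
      vertex 19.000 19.000 0.000
    endloop
  endfacet
  facet normal 0.0000 0.7071 0.7071
    outer loop
      vertex 0.000 0.000 19.000
      vertex 19.000 19.000 0.000
      vertex 0.000 19.000 0.000
    endloop
  endfacet
  facet normal -1.0000 0.0000 0.0000
    outer loop
      vertex 0.000 0.000 19.000
      vertex 0.000 19.000 0.000
      vertex 0.000 0.000 0.000
    endloop
  endfacet
  facet normal 1.0000 0.0000 0.0000
    outer loop
      vertex 19.000 0.000 0.000
      vertex 19.000 19.000 0.000
      vertex 19.000 0.000 19.000
    endloop
  endfacet
endsolid part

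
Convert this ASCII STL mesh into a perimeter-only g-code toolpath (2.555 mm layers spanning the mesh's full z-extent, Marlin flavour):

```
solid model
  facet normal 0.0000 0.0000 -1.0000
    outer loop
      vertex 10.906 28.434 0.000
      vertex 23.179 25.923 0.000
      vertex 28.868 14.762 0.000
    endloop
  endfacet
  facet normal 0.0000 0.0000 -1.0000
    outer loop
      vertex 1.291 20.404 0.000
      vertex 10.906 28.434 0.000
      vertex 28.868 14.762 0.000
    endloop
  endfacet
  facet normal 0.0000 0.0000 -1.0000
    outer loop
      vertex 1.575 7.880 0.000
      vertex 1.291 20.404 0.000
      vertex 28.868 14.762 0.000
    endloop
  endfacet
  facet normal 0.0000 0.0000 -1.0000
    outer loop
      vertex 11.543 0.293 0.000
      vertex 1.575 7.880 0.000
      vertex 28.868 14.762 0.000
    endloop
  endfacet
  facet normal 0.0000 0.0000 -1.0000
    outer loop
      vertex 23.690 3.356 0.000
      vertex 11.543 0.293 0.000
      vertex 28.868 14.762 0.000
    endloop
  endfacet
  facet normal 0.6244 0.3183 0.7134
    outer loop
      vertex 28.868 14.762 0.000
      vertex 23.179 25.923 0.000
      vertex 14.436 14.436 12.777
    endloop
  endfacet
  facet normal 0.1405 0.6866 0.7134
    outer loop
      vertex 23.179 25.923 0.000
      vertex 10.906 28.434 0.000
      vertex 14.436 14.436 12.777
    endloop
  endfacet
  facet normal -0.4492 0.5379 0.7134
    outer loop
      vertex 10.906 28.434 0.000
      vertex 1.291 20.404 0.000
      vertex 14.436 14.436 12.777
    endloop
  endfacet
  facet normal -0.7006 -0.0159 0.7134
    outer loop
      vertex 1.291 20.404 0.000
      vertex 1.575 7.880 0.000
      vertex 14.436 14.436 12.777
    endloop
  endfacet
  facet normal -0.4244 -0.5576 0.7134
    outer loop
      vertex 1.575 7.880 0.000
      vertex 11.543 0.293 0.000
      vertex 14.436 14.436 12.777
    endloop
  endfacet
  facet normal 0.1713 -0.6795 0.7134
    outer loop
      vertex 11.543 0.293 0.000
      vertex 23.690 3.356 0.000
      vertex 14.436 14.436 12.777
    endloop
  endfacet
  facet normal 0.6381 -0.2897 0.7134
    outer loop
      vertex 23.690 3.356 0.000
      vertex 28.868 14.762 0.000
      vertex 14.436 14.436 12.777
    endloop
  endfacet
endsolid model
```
; perimeter-only toolpath
G21 ; units = mm
G90 ; absolute positioning
G28 ; home
; layer 1
G0 Z2.555
G0 X25.982 Y14.697
G1 X21.430 Y23.626
G1 X11.612 Y25.634
G1 X3.920 Y19.210
G1 X4.147 Y9.191
G1 X12.122 Y3.122
G1 X21.839 Y5.572
G1 X25.982 Y14.697
; layer 2
G0 Z5.111
G0 X23.095 Y14.632
G1 X19.682 Y21.328
G1 X12.318 Y22.835
G1 X6.549 Y18.017
G1 X6.719 Y10.502
G1 X12.700 Y5.950
G1 X19.988 Y7.788
G1 X23.095 Y14.632
; layer 3
G0 Z7.666
G0 X20.209 Y14.566
G1 X17.933 Y19.031
G1 X13.024 Y20.035
G1 X9.178 Y16.823
G1 X9.292 Y11.814
G1 X13.279 Y8.779
G1 X18.138 Y10.004
G1 X20.209 Y14.566
; layer 4
G0 Z10.222
G0 X17.322 Y14.501
G1 X16.185 Y16.733
G1 X13.730 Y17.236
G1 X11.807 Y15.630
G1 X11.864 Y13.125
G1 X13.857 Y11.607
G1 X16.287 Y12.220
G1 X17.322 Y14.501
M2 ; end

The solid is a regular 7-sided pyramid, base circumscribed radius ≈ 14.4 mm, apex at z ≈ 12.8 mm. Slicing at Δz = 2.555 mm — 5 equal slices spanning the solid's height, so layer i sits at z = i·h/5 — gives 4 non-empty perimeters. Each is a 7-segment closed polygon; G0 lifts to the layer z and rapids to the start vertex, then G1 traces the edges. The cross-section shrinks linearly with z (the slice at the apex is degenerate and omitted).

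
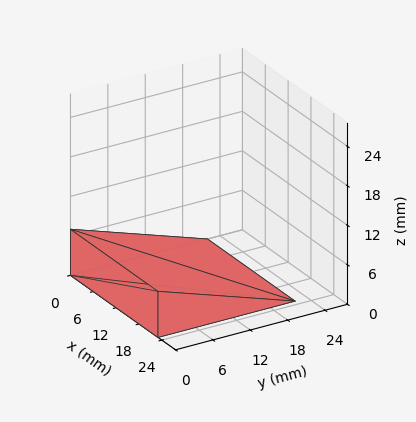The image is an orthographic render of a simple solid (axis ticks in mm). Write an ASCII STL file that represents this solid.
Reading the render: the shape is a wedge (ramp): 23 × 22 mm base, rising to 7 mm along the y=0 edge and sloping linearly to z=0 at y=22 (dimensions read to the nearest mm from the axis ticks). For the STL, each face is triangulated and given an outward normal.

solid part
  facet normal 0.0000 0.0000 -1.0000
    outer loop
      vertex 23.00 22.00 0.00
      vertex 23.00 0.00 0.00
      vertex 0.00 0.00 0.00
    endloop
  endfacet
  facet normal 0.0000 0.0000 -1.0000
    outer loop
      vertex 0.00 22.00 0.00
      vertex 23.00 22.00 0.00
      vertex 0.00 0.00 0.00
    endloop
  endfacet
  facet normal 0.0000 -1.0000 0.0000
    outer loop
      vertex 0.00 0.00 0.00
      vertex 23.00 0.00 0.00
      vertex 23.00 0.00 7.00
    endloop
  endfacet
  facet normal 0.0000 -1.0000 0.0000
    outer loop
      vertex 0.00 0.00 0.00
      vertex 23.00 0.00 7.00
      vertex 0.00 0.00 7.00
    endloop
  endfacet
  facet normal 0.0000 0.3032 0.9529
    outer loop
      vertex 0.00 0.00 7.00
      vertex 23.00 0.00 7.00
      vertex 23.00 22.00 0.00
    endloop
  endfacet
  facet normal 0.0000 0.3032 0.9529
    outer loop
      vertex 0.00 0.00 7.00
      vertex 23.00 22.00 0.00
      vertex 0.00 22.00 0.00
    endloop
  endfacet
  facet normal -1.0000 0.0000 0.0000
    outer loop
      vertex 0.00 0.00 7.00
      vertex 0.00 22.00 0.00
      vertex 0.00 0.00 0.00
    endloop
  endfacet
  facet normal 1.0000 0.0000 0.0000
    outer loop
      vertex 23.00 0.00 0.00
      vertex 23.00 22.00 0.00
      vertex 23.00 0.00 7.00
    endloop
  endfacet
endsolid part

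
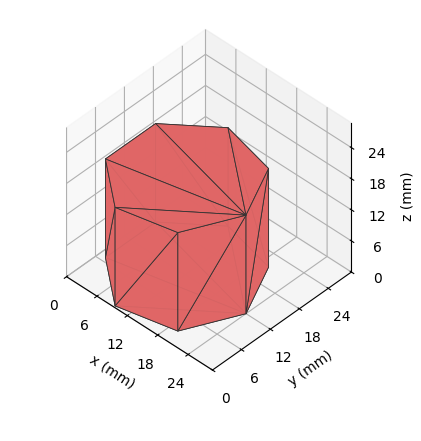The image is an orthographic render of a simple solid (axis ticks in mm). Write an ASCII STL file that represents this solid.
Reading the render: the shape is a regular 7-sided prism (a cylinder approximated with 7 flat sides), circumscribed radius ≈ 12 mm, height ≈ 19 mm (dimensions read to the nearest mm from the axis ticks). For the STL, each face is triangulated and given an outward normal.

solid part
  facet normal 0.0000 0.0000 -1.0000
    outer loop
      vertex 9.3 23.7 0.0
      vertex 19.5 21.4 0.0
      vertex 24.0 12.0 0.0
    endloop
  endfacet
  facet normal 0.0000 0.0000 -1.0000
    outer loop
      vertex 1.2 17.2 0.0
      vertex 9.3 23.7 0.0
      vertex 24.0 12.0 0.0
    endloop
  endfacet
  facet normal 0.0000 0.0000 -1.0000
    outer loop
      vertex 1.2 6.8 0.0
      vertex 1.2 17.2 0.0
      vertex 24.0 12.0 0.0
    endloop
  endfacet
  facet normal 0.0000 0.0000 -1.0000
    outer loop
      vertex 9.3 0.3 0.0
      vertex 1.2 6.8 0.0
      vertex 24.0 12.0 0.0
    endloop
  endfacet
  facet normal 0.0000 0.0000 -1.0000
    outer loop
      vertex 19.5 2.6 0.0
      vertex 9.3 0.3 0.0
      vertex 24.0 12.0 0.0
    endloop
  endfacet
  facet normal 0.0000 0.0000 1.0000
    outer loop
      vertex 24.0 12.0 19.0
      vertex 19.5 21.4 19.0
      vertex 9.3 23.7 19.0
    endloop
  endfacet
  facet normal 0.0000 0.0000 1.0000
    outer loop
      vertex 24.0 12.0 19.0
      vertex 9.3 23.7 19.0
      vertex 1.2 17.2 19.0
    endloop
  endfacet
  facet normal 0.0000 0.0000 1.0000
    outer loop
      vertex 24.0 12.0 19.0
      vertex 1.2 17.2 19.0
      vertex 1.2 6.8 19.0
    endloop
  endfacet
  facet normal 0.0000 0.0000 1.0000
    outer loop
      vertex 24.0 12.0 19.0
      vertex 1.2 6.8 19.0
      vertex 9.3 0.3 19.0
    endloop
  endfacet
  facet normal 0.0000 0.0000 1.0000
    outer loop
      vertex 24.0 12.0 19.0
      vertex 9.3 0.3 19.0
      vertex 19.5 2.6 19.0
    endloop
  endfacet
  facet normal 0.9020 0.4318 0.0000
    outer loop
      vertex 24.0 12.0 0.0
      vertex 19.5 21.4 0.0
      vertex 19.5 21.4 19.0
    endloop
  endfacet
  facet normal 0.9020 0.4318 0.0000
    outer loop
      vertex 24.0 12.0 0.0
      vertex 19.5 21.4 19.0
      vertex 24.0 12.0 19.0
    endloop
  endfacet
  facet normal 0.2200 0.9755 0.0000
    outer loop
      vertex 19.5 21.4 0.0
      vertex 9.3 23.7 0.0
      vertex 9.3 23.7 19.0
    endloop
  endfacet
  facet normal 0.2200 0.9755 0.0000
    outer loop
      vertex 19.5 21.4 0.0
      vertex 9.3 23.7 19.0
      vertex 19.5 21.4 19.0
    endloop
  endfacet
  facet normal -0.6259 0.7799 0.0000
    outer loop
      vertex 9.3 23.7 0.0
      vertex 1.2 17.2 0.0
      vertex 1.2 17.2 19.0
    endloop
  endfacet
  facet normal -0.6259 0.7799 0.0000
    outer loop
      vertex 9.3 23.7 0.0
      vertex 1.2 17.2 19.0
      vertex 9.3 23.7 19.0
    endloop
  endfacet
  facet normal -1.0000 0.0000 0.0000
    outer loop
      vertex 1.2 17.2 0.0
      vertex 1.2 6.8 0.0
      vertex 1.2 6.8 19.0
    endloop
  endfacet
  facet normal -1.0000 0.0000 0.0000
    outer loop
      vertex 1.2 17.2 0.0
      vertex 1.2 6.8 19.0
      vertex 1.2 17.2 19.0
    endloop
  endfacet
  facet normal -0.6259 -0.7799 0.0000
    outer loop
      vertex 1.2 6.8 0.0
      vertex 9.3 0.3 0.0
      vertex 9.3 0.3 19.0
    endloop
  endfacet
  facet normal -0.6259 -0.7799 0.0000
    outer loop
      vertex 1.2 6.8 0.0
      vertex 9.3 0.3 19.0
      vertex 1.2 6.8 19.0
    endloop
  endfacet
  facet normal 0.2200 -0.9755 0.0000
    outer loop
      vertex 9.3 0.3 0.0
      vertex 19.5 2.6 0.0
      vertex 19.5 2.6 19.0
    endloop
  endfacet
  facet normal 0.2200 -0.9755 0.0000
    outer loop
      vertex 9.3 0.3 0.0
      vertex 19.5 2.6 19.0
      vertex 9.3 0.3 19.0
    endloop
  endfacet
  facet normal 0.9020 -0.4318 0.0000
    outer loop
      vertex 19.5 2.6 0.0
      vertex 24.0 12.0 0.0
      vertex 24.0 12.0 19.0
    endloop
  endfacet
  facet normal 0.9020 -0.4318 0.0000
    outer loop
      vertex 19.5 2.6 0.0
      vertex 24.0 12.0 19.0
      vertex 19.5 2.6 19.0
    endloop
  endfacet
endsolid part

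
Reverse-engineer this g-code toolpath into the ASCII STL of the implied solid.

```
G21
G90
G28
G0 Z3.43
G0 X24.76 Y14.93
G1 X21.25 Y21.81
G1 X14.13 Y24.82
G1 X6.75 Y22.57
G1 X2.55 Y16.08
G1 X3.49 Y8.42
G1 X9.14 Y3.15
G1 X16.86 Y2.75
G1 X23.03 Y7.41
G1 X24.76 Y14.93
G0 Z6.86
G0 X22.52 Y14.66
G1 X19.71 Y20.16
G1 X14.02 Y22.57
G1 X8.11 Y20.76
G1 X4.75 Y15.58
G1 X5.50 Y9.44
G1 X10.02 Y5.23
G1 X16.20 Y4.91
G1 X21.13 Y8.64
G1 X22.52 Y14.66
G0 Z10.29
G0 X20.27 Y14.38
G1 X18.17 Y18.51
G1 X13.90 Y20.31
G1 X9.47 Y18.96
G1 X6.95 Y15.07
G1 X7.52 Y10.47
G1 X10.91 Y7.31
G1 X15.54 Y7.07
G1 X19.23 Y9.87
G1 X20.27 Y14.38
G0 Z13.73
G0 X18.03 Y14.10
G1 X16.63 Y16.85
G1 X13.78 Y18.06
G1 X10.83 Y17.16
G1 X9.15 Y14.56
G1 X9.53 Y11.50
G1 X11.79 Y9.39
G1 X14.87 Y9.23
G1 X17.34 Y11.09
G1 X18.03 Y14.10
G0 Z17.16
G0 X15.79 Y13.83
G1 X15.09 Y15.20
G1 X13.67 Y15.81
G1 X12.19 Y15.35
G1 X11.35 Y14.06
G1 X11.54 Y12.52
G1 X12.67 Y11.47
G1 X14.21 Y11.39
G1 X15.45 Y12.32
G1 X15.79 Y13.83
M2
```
solid part
  facet normal 0.0000 0.0000 -1.0000
    outer loop
      vertex 14.25 27.08 0.00
      vertex 22.79 23.46 0.00
      vertex 27.00 15.21 0.00
    endloop
  endfacet
  facet normal 0.0000 0.0000 -1.0000
    outer loop
      vertex 5.39 24.37 0.00
      vertex 14.25 27.08 0.00
      vertex 27.00 15.21 0.00
    endloop
  endfacet
  facet normal 0.0000 0.0000 -1.0000
    outer loop
      vertex 0.35 16.59 0.00
      vertex 5.39 24.37 0.00
      vertex 27.00 15.21 0.00
    endloop
  endfacet
  facet normal 0.0000 0.0000 -1.0000
    outer loop
      vertex 1.48 7.39 0.00
      vertex 0.35 16.59 0.00
      vertex 27.00 15.21 0.00
    endloop
  endfacet
  facet normal 0.0000 0.0000 -1.0000
    outer loop
      vertex 8.26 1.07 0.00
      vertex 1.48 7.39 0.00
      vertex 27.00 15.21 0.00
    endloop
  endfacet
  facet normal 0.0000 0.0000 -1.0000
    outer loop
      vertex 17.52 0.59 0.00
      vertex 8.26 1.07 0.00
      vertex 27.00 15.21 0.00
    endloop
  endfacet
  facet normal 0.0000 0.0000 -1.0000
    outer loop
      vertex 24.92 6.18 0.00
      vertex 17.52 0.59 0.00
      vertex 27.00 15.21 0.00
    endloop
  endfacet
  facet normal 0.7575 0.3866 0.5260
    outer loop
      vertex 27.00 15.21 0.00
      vertex 22.79 23.46 0.00
      vertex 13.55 13.55 20.59
    endloop
  endfacet
  facet normal 0.3320 0.7831 0.5259
    outer loop
      vertex 22.79 23.46 0.00
      vertex 14.25 27.08 0.00
      vertex 13.55 13.55 20.59
    endloop
  endfacet
  facet normal -0.2488 0.8133 0.5260
    outer loop
      vertex 14.25 27.08 0.00
      vertex 5.39 24.37 0.00
      vertex 13.55 13.55 20.59
    endloop
  endfacet
  facet normal -0.7138 0.4624 0.5259
    outer loop
      vertex 5.39 24.37 0.00
      vertex 0.35 16.59 0.00
      vertex 13.55 13.55 20.59
    endloop
  endfacet
  facet normal -0.8442 -0.1037 0.5259
    outer loop
      vertex 0.35 16.59 0.00
      vertex 1.48 7.39 0.00
      vertex 13.55 13.55 20.59
    endloop
  endfacet
  facet normal -0.5799 -0.6221 0.5260
    outer loop
      vertex 1.48 7.39 0.00
      vertex 8.26 1.07 0.00
      vertex 13.55 13.55 20.59
    endloop
  endfacet
  facet normal -0.0440 -0.8493 0.5261
    outer loop
      vertex 8.26 1.07 0.00
      vertex 17.52 0.59 0.00
      vertex 13.55 13.55 20.59
    endloop
  endfacet
  facet normal 0.5126 -0.6786 0.5260
    outer loop
      vertex 17.52 0.59 0.00
      vertex 24.92 6.18 0.00
      vertex 13.55 13.55 20.59
    endloop
  endfacet
  facet normal 0.8288 -0.1909 0.5260
    outer loop
      vertex 24.92 6.18 0.00
      vertex 27.00 15.21 0.00
      vertex 13.55 13.55 20.59
    endloop
  endfacet
endsolid part

The G0 Z moves step by Δz≈3.43 mm. The G1 loops shrink linearly with z, so the solid tapers from its base footprint up to z≈20.6. Closing with a flat bottom cap and the tapered top and triangulating gives 16 facets — a regular 9-sided pyramid, base circumscribed radius ≈ 13.6 mm, apex at z ≈ 20.6 mm.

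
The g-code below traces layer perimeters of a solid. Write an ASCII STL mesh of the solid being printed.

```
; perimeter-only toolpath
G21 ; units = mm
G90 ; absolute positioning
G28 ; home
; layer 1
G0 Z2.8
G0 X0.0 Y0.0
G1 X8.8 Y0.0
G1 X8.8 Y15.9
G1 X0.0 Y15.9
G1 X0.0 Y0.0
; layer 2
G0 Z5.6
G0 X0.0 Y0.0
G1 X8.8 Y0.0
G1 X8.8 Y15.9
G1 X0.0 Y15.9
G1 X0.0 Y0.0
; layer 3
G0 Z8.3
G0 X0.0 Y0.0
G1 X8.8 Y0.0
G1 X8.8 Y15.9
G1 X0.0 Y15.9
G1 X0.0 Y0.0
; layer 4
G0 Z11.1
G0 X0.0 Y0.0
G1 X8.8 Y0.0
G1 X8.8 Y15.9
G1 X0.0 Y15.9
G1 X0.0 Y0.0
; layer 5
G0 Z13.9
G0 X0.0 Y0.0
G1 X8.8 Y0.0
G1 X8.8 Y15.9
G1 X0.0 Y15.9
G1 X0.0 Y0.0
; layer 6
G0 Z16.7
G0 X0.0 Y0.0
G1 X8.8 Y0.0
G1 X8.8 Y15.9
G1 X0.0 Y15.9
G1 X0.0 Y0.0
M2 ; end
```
solid part
  facet normal 0.0000 0.0000 -1.0000
    outer loop
      vertex 8.8 15.9 0.0
      vertex 8.8 0.0 0.0
      vertex 0.0 0.0 0.0
    endloop
  endfacet
  facet normal 0.0000 0.0000 -1.0000
    outer loop
      vertex 0.0 15.9 0.0
      vertex 8.8 15.9 0.0
      vertex 0.0 0.0 0.0
    endloop
  endfacet
  facet normal 0.0000 0.0000 1.0000
    outer loop
      vertex 0.0 0.0 16.7
      vertex 8.8 0.0 16.7
      vertex 8.8 15.9 16.7
    endloop
  endfacet
  facet normal 0.0000 0.0000 1.0000
    outer loop
      vertex 0.0 0.0 16.7
      vertex 8.8 15.9 16.7
      vertex 0.0 15.9 16.7
    endloop
  endfacet
  facet normal 0.0000 -1.0000 0.0000
    outer loop
      vertex 0.0 0.0 0.0
      vertex 8.8 0.0 0.0
      vertex 8.8 0.0 16.7
    endloop
  endfacet
  facet normal 0.0000 -1.0000 0.0000
    outer loop
      vertex 0.0 0.0 0.0
      vertex 8.8 0.0 16.7
      vertex 0.0 0.0 16.7
    endloop
  endfacet
  facet normal 0.0000 1.0000 0.0000
    outer loop
      vertex 8.8 15.9 16.7
      vertex 8.8 15.9 0.0
      vertex 0.0 15.9 0.0
    endloop
  endfacet
  facet normal 0.0000 1.0000 0.0000
    outer loop
      vertex 0.0 15.9 16.7
      vertex 8.8 15.9 16.7
      vertex 0.0 15.9 0.0
    endloop
  endfacet
  facet normal -1.0000 0.0000 0.0000
    outer loop
      vertex 0.0 15.9 16.7
      vertex 0.0 15.9 0.0
      vertex 0.0 0.0 0.0
    endloop
  endfacet
  facet normal -1.0000 0.0000 0.0000
    outer loop
      vertex 0.0 0.0 16.7
      vertex 0.0 15.9 16.7
      vertex 0.0 0.0 0.0
    endloop
  endfacet
  facet normal 1.0000 0.0000 0.0000
    outer loop
      vertex 8.8 0.0 0.0
      vertex 8.8 15.9 0.0
      vertex 8.8 15.9 16.7
    endloop
  endfacet
  facet normal 1.0000 0.0000 0.0000
    outer loop
      vertex 8.8 0.0 0.0
      vertex 8.8 15.9 16.7
      vertex 8.8 0.0 16.7
    endloop
  endfacet
endsolid part

The G0 Z moves step by Δz≈2.8 mm. Every layer's G1 loop is the same polygon, so the solid is a straight extrusion of it from z=0 to z≈16.7. Closing with flat bottom and top caps and triangulating gives 12 facets — a rectangular box, roughly 8.8 × 15.9 mm footprint and 16.7 mm tall.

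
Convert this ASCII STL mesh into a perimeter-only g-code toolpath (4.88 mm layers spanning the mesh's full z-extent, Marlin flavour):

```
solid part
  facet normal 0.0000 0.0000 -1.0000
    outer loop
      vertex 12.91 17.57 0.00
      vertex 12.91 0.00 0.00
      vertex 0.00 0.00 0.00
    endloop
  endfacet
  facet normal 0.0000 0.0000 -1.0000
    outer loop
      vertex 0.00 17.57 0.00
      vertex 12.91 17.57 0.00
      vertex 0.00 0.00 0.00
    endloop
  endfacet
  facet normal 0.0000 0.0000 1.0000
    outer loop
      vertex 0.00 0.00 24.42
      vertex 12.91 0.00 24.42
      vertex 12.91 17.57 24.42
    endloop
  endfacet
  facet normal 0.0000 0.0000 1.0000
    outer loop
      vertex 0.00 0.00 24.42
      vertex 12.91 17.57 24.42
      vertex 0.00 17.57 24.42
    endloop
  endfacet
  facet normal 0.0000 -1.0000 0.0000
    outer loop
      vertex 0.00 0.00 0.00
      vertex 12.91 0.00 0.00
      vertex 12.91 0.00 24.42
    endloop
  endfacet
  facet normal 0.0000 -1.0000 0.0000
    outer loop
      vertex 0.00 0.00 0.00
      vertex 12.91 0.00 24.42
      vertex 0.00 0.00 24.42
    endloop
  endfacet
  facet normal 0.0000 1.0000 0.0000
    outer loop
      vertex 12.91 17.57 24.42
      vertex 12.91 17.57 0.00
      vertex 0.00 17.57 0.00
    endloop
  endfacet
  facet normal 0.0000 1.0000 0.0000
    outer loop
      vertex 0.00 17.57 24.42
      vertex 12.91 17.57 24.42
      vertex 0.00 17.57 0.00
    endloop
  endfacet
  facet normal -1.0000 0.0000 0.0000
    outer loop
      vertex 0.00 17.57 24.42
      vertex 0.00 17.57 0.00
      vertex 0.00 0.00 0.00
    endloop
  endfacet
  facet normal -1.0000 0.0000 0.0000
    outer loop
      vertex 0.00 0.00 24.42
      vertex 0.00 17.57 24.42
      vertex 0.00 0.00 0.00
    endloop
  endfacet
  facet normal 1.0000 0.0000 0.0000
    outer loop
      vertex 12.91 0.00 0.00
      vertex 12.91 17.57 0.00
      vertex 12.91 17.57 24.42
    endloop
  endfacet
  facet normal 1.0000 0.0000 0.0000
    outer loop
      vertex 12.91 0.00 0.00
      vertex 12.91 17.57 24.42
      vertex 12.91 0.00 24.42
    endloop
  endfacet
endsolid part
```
; perimeter-only toolpath
G21 ; units = mm
G90 ; absolute positioning
G28 ; home
; layer 1
G0 Z4.88
G0 X0.00 Y0.00
G1 X12.91 Y0.00
G1 X12.91 Y17.57
G1 X0.00 Y17.57
G1 X0.00 Y0.00
; layer 2
G0 Z9.77
G0 X0.00 Y0.00
G1 X12.91 Y0.00
G1 X12.91 Y17.57
G1 X0.00 Y17.57
G1 X0.00 Y0.00
; layer 3
G0 Z14.65
G0 X0.00 Y0.00
G1 X12.91 Y0.00
G1 X12.91 Y17.57
G1 X0.00 Y17.57
G1 X0.00 Y0.00
; layer 4
G0 Z19.54
G0 X0.00 Y0.00
G1 X12.91 Y0.00
G1 X12.91 Y17.57
G1 X0.00 Y17.57
G1 X0.00 Y0.00
; layer 5
G0 Z24.42
G0 X0.00 Y0.00
G1 X12.91 Y0.00
G1 X12.91 Y17.57
G1 X0.00 Y17.57
G1 X0.00 Y0.00
M2 ; end

The solid is a rectangular box, roughly 12.9 × 17.6 mm footprint and 24.4 mm tall. Slicing at Δz = 4.88 mm — 5 equal slices spanning the solid's height, so layer i sits at z = i·h/5 — gives 5 non-empty perimeters. Each is a 4-segment closed polygon; G0 lifts to the layer z and rapids to the start vertex, then G1 traces the edges.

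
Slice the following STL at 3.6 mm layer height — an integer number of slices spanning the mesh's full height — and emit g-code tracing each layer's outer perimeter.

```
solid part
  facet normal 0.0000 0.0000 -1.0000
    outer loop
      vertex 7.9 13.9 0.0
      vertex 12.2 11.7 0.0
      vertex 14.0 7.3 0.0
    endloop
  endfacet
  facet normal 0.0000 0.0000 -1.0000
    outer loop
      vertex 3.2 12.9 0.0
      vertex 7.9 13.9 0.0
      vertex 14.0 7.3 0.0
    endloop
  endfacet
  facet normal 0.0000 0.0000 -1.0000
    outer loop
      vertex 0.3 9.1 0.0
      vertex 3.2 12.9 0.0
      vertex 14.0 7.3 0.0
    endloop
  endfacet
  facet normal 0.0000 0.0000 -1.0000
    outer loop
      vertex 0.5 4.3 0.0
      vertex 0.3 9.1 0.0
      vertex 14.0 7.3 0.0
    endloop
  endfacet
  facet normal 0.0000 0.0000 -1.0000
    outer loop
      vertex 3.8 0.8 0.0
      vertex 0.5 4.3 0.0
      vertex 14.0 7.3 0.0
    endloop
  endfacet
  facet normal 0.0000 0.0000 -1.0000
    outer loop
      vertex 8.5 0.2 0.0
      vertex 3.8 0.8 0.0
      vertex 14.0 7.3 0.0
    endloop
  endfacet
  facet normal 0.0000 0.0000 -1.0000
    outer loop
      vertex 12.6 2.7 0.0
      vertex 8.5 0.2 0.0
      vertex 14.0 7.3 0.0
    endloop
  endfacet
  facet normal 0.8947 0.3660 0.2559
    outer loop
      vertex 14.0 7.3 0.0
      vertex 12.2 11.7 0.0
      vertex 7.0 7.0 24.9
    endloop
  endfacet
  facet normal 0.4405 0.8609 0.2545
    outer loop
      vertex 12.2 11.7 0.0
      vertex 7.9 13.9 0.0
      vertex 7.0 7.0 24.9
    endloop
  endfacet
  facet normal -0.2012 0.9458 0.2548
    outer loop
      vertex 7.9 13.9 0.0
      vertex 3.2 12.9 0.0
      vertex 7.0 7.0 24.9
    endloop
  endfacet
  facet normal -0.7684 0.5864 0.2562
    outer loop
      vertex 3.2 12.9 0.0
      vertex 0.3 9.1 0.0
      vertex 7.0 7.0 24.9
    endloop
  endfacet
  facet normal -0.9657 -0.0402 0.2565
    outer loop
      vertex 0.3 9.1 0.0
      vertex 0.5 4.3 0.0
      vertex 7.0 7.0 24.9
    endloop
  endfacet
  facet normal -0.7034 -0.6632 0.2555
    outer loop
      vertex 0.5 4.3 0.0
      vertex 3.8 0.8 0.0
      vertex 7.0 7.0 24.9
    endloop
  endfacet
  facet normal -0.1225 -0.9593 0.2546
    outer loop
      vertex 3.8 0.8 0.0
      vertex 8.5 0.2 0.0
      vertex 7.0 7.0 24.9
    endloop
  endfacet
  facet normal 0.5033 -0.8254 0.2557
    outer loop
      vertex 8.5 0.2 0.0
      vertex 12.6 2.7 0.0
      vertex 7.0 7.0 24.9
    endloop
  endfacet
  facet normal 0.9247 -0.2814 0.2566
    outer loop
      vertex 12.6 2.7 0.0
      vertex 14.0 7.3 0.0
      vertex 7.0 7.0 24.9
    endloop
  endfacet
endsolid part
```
; perimeter-only toolpath
G21 ; units = mm
G90 ; absolute positioning
G28 ; home
; layer 1
G0 Z3.6
G0 X13.0 Y7.3
G1 X11.5 Y11.0
G1 X7.8 Y12.9
G1 X3.7 Y12.1
G1 X1.3 Y8.8
G1 X1.4 Y4.7
G1 X4.3 Y1.7
G1 X8.3 Y1.2
G1 X11.8 Y3.3
G1 X13.0 Y7.3
; layer 2
G0 Z7.1
G0 X12.0 Y7.2
G1 X10.7 Y10.4
G1 X7.6 Y11.9
G1 X4.3 Y11.2
G1 X2.2 Y8.5
G1 X2.4 Y5.1
G1 X4.7 Y2.6
G1 X8.1 Y2.1
G1 X11.0 Y3.9
G1 X12.0 Y7.2
; layer 3
G0 Z10.7
G0 X11.0 Y7.2
G1 X10.0 Y9.7
G1 X7.5 Y10.9
G1 X4.8 Y10.4
G1 X3.2 Y8.2
G1 X3.3 Y5.5
G1 X5.2 Y3.5
G1 X7.9 Y3.1
G1 X10.2 Y4.5
G1 X11.0 Y7.2
; layer 4
G0 Z14.2
G0 X10.0 Y7.1
G1 X9.2 Y9.0
G1 X7.4 Y10.0
G1 X5.4 Y9.5
G1 X4.1 Y7.9
G1 X4.2 Y5.8
G1 X5.6 Y4.3
G1 X7.6 Y4.1
G1 X9.4 Y5.2
G1 X10.0 Y7.1
; layer 5
G0 Z17.8
G0 X9.0 Y7.1
G1 X8.5 Y8.3
G1 X7.3 Y9.0
G1 X5.9 Y8.7
G1 X5.1 Y7.6
G1 X5.1 Y6.2
G1 X6.1 Y5.2
G1 X7.4 Y5.1
G1 X8.6 Y5.8
G1 X9.0 Y7.1
; layer 6
G0 Z21.3
G0 X8.0 Y7.0
G1 X7.7 Y7.7
G1 X7.1 Y8.0
G1 X6.5 Y7.8
G1 X6.0 Y7.3
G1 X6.1 Y6.6
G1 X6.5 Y6.1
G1 X7.2 Y6.0
G1 X7.8 Y6.4
G1 X8.0 Y7.0
M2 ; end

The solid is a regular 9-sided pyramid, base circumscribed radius ≈ 7 mm, apex at z ≈ 24.9 mm. Slicing at Δz = 3.6 mm — 7 equal slices spanning the solid's height, so layer i sits at z = i·h/7 — gives 6 non-empty perimeters. Each is a 9-segment closed polygon; G0 lifts to the layer z and rapids to the start vertex, then G1 traces the edges. The cross-section shrinks linearly with z (the slice at the apex is degenerate and omitted).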